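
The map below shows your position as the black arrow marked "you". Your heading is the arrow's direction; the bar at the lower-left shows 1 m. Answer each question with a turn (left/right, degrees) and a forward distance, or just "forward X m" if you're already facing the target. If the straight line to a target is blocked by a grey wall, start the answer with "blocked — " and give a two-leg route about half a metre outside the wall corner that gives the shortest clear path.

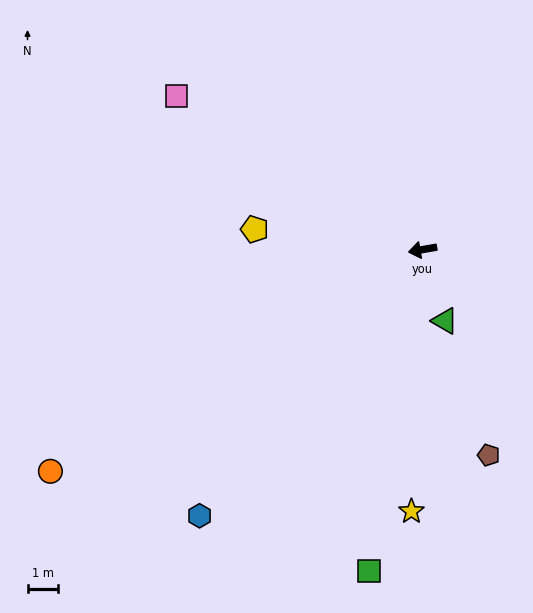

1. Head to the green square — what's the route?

turn left 71°, forward 10.7 m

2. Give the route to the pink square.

turn right 42°, forward 9.5 m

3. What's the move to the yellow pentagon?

turn right 17°, forward 5.6 m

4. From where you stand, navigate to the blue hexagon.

turn left 40°, forward 11.4 m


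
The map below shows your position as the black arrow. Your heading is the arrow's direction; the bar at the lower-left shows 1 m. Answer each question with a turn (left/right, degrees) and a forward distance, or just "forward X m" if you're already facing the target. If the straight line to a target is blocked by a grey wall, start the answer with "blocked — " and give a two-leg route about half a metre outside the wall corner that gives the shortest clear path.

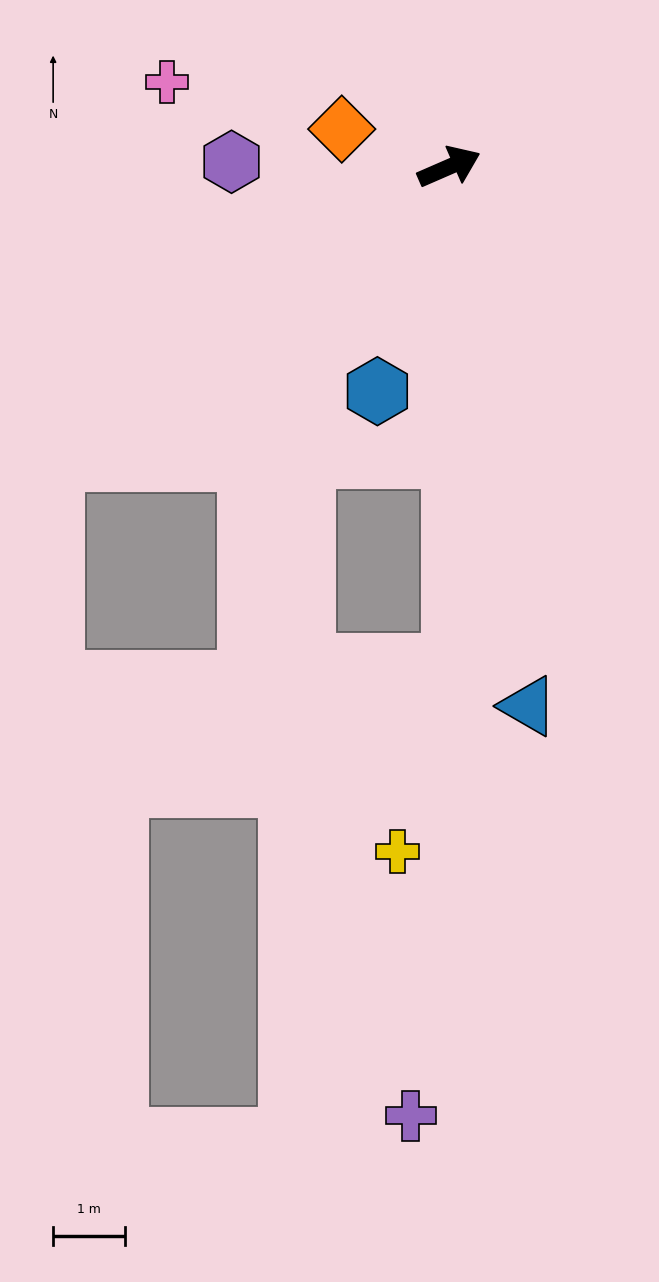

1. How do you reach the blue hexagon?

turn right 131°, forward 3.3 m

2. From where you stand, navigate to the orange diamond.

turn left 137°, forward 1.6 m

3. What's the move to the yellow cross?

blocked — turn right 113°, forward 6.9 m, then turn right 17°, forward 2.7 m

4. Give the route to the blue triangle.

turn right 105°, forward 7.6 m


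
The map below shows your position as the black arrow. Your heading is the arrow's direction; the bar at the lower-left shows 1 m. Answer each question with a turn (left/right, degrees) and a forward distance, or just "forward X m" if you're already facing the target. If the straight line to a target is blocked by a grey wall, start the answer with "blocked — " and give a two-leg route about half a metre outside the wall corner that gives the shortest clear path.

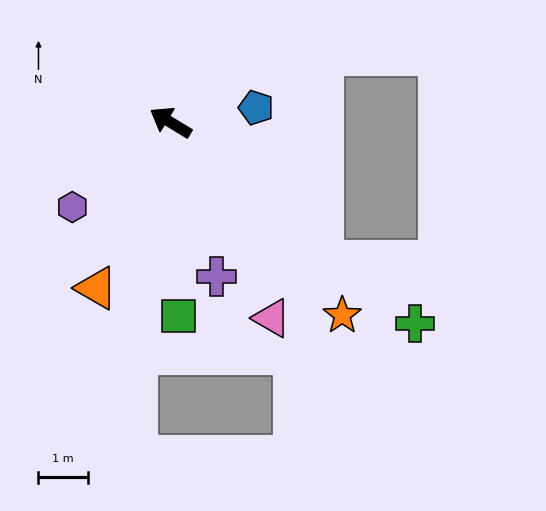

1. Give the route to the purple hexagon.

turn left 72°, forward 2.6 m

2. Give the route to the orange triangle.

turn left 97°, forward 3.7 m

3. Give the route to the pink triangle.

turn left 149°, forward 4.5 m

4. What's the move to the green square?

turn left 124°, forward 3.9 m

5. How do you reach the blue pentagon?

turn right 139°, forward 1.8 m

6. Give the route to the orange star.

turn left 163°, forward 5.3 m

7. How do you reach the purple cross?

turn left 138°, forward 3.3 m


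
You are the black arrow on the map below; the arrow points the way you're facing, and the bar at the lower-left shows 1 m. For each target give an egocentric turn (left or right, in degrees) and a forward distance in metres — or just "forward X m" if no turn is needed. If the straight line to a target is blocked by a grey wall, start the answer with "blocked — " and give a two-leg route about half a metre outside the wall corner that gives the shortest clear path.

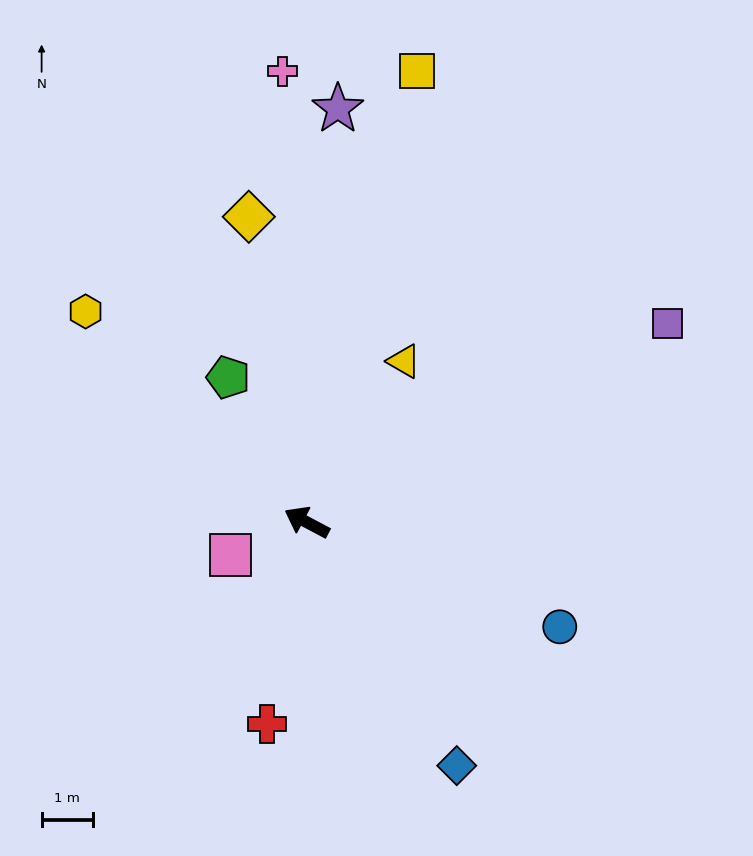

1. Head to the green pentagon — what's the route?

turn right 34°, forward 3.2 m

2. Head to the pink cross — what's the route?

turn right 59°, forward 8.8 m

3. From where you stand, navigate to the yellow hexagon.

turn right 16°, forward 5.9 m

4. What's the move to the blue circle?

turn right 175°, forward 5.3 m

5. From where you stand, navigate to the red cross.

turn left 107°, forward 4.0 m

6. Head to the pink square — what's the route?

turn left 51°, forward 1.6 m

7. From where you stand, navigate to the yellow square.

turn right 76°, forward 9.0 m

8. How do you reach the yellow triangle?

turn right 93°, forward 3.6 m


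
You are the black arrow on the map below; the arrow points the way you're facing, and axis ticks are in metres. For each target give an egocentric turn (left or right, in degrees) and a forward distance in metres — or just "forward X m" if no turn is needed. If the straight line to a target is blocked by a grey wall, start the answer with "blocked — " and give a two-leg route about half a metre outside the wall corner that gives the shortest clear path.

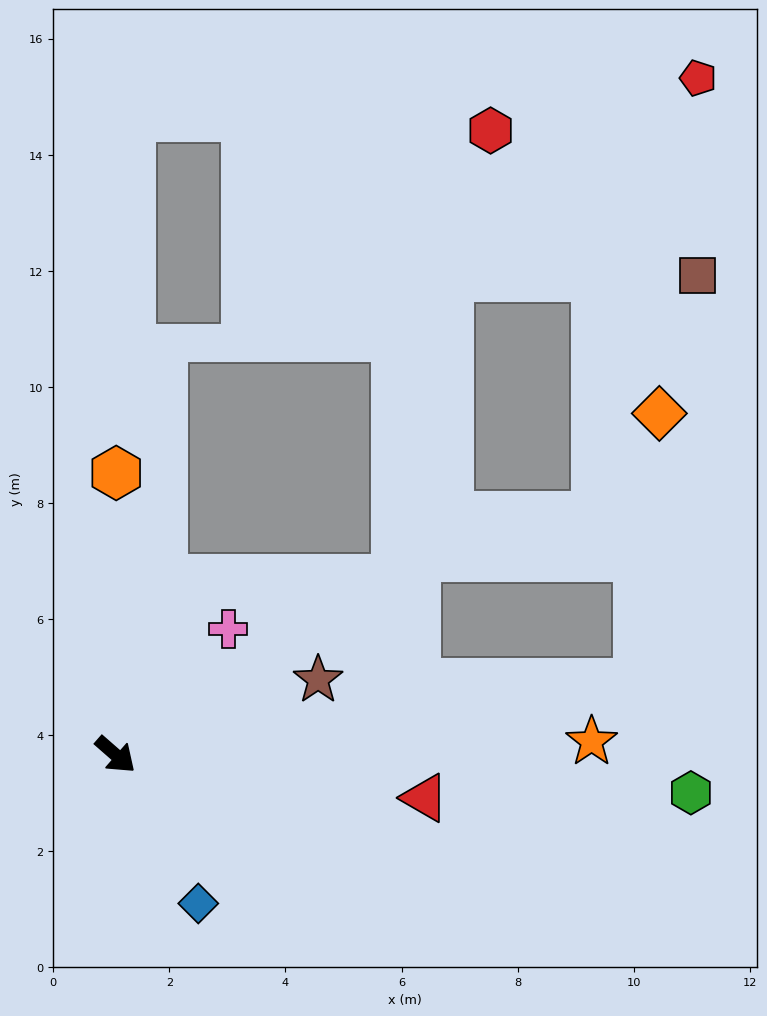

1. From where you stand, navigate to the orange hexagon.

turn left 131°, forward 4.9 m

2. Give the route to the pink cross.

turn left 89°, forward 2.9 m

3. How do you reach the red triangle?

turn left 33°, forward 5.4 m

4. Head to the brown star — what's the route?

turn left 62°, forward 3.7 m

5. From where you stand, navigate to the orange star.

turn left 43°, forward 8.2 m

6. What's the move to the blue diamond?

turn right 20°, forward 2.9 m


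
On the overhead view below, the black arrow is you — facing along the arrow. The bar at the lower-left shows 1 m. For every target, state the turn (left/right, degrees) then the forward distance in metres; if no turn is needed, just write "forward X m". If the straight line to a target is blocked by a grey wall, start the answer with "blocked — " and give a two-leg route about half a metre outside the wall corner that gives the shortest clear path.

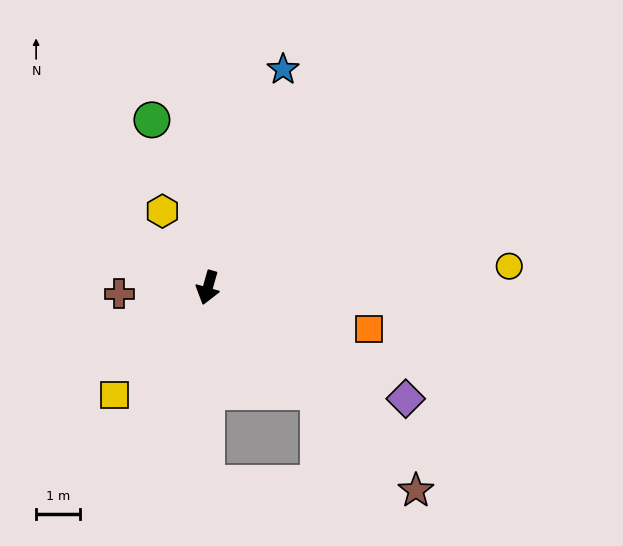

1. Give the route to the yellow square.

turn right 25°, forward 3.3 m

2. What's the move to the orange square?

turn left 92°, forward 3.8 m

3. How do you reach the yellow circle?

turn left 110°, forward 7.0 m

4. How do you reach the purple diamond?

turn left 77°, forward 5.2 m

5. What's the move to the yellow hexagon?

turn right 133°, forward 2.0 m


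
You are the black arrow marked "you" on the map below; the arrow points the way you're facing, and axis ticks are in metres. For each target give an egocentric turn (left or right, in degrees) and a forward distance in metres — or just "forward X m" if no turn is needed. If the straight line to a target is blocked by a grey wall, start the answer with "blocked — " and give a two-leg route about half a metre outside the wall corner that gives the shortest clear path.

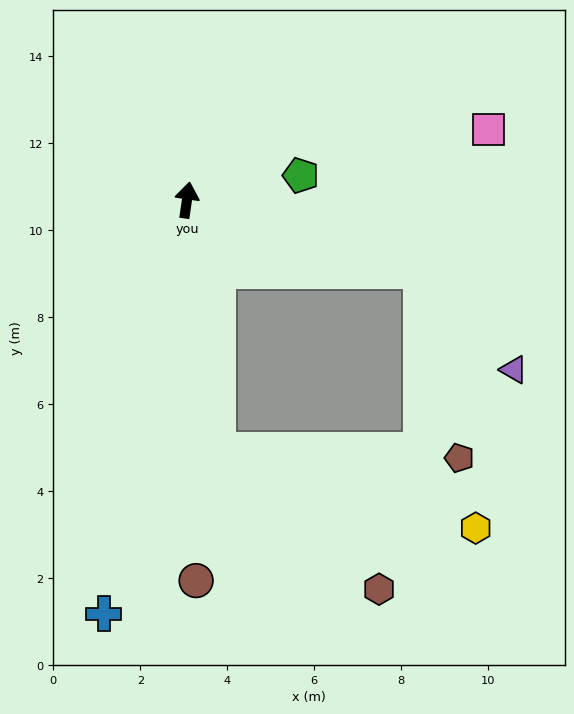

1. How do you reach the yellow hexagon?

blocked — turn right 165°, forward 5.8 m, then turn left 67°, forward 6.2 m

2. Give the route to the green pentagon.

turn right 70°, forward 2.7 m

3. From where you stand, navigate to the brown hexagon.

blocked — turn right 165°, forward 5.8 m, then turn left 43°, forward 4.9 m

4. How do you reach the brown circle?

turn right 170°, forward 8.8 m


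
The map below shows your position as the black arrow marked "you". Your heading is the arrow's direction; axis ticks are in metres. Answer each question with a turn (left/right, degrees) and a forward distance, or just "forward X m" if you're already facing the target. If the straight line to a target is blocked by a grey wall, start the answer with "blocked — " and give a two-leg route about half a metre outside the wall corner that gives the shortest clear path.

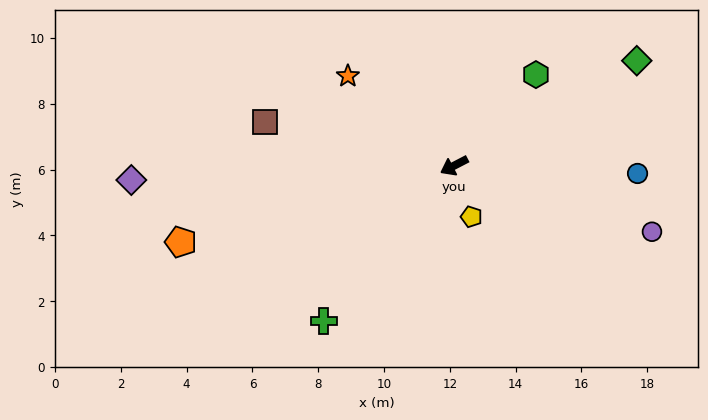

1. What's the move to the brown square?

turn right 40°, forward 5.9 m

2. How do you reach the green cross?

turn left 23°, forward 6.2 m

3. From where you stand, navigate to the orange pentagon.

turn right 12°, forward 8.6 m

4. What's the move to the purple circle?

turn left 134°, forward 6.3 m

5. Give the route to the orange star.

turn right 68°, forward 4.2 m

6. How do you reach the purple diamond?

turn right 25°, forward 9.8 m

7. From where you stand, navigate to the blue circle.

turn left 150°, forward 5.6 m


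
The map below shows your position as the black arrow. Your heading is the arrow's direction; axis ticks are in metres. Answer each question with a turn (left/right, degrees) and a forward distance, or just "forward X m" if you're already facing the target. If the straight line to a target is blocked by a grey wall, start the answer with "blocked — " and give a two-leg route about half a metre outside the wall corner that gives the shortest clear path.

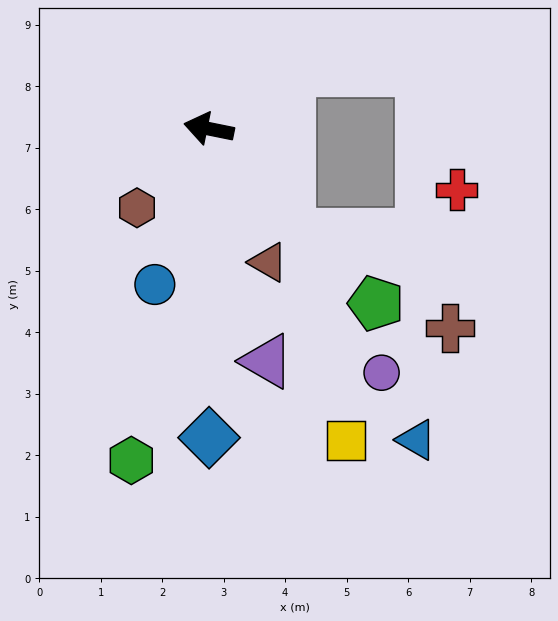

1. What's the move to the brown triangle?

turn left 125°, forward 2.4 m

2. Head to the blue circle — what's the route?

turn left 82°, forward 2.7 m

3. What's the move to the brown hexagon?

turn left 59°, forward 1.7 m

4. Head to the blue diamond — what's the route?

turn left 102°, forward 5.0 m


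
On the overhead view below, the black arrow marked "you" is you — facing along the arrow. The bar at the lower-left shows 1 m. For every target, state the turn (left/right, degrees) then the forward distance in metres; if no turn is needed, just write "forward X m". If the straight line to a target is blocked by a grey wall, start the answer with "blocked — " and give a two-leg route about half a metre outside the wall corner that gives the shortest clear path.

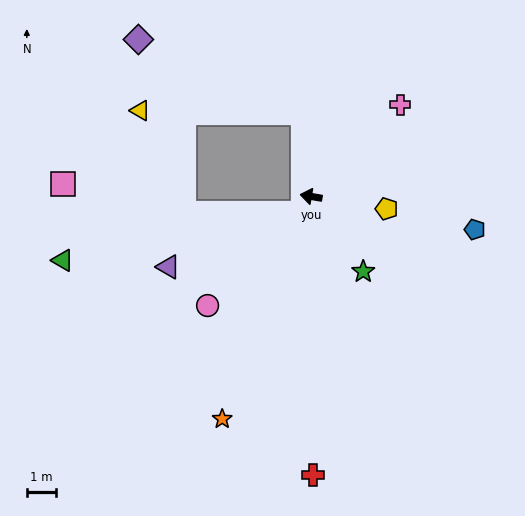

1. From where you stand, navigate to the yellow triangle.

blocked — turn right 75°, forward 2.9 m, then turn left 84°, forward 5.6 m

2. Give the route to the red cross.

turn left 100°, forward 9.5 m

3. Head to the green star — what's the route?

turn left 134°, forward 3.1 m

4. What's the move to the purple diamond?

blocked — turn right 75°, forward 2.9 m, then turn left 61°, forward 6.2 m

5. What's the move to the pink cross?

turn right 125°, forward 4.4 m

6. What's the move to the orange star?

turn left 78°, forward 8.2 m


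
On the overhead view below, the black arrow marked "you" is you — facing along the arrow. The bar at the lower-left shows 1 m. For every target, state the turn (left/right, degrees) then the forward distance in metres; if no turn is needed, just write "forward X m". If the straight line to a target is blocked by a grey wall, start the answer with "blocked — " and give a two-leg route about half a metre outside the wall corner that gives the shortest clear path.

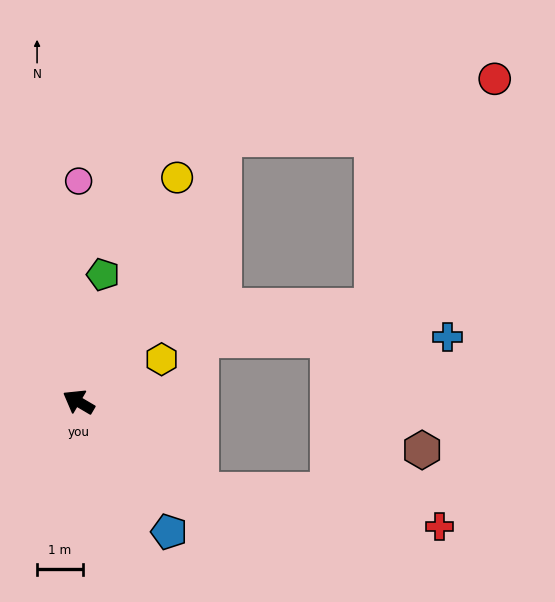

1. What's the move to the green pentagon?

turn right 70°, forward 2.8 m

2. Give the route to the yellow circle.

turn right 83°, forward 5.4 m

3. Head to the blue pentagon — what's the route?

turn left 155°, forward 3.5 m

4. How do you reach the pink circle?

turn right 60°, forward 4.8 m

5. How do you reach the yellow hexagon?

turn right 122°, forward 2.0 m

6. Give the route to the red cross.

blocked — turn left 174°, forward 3.3 m, then turn left 28°, forward 5.3 m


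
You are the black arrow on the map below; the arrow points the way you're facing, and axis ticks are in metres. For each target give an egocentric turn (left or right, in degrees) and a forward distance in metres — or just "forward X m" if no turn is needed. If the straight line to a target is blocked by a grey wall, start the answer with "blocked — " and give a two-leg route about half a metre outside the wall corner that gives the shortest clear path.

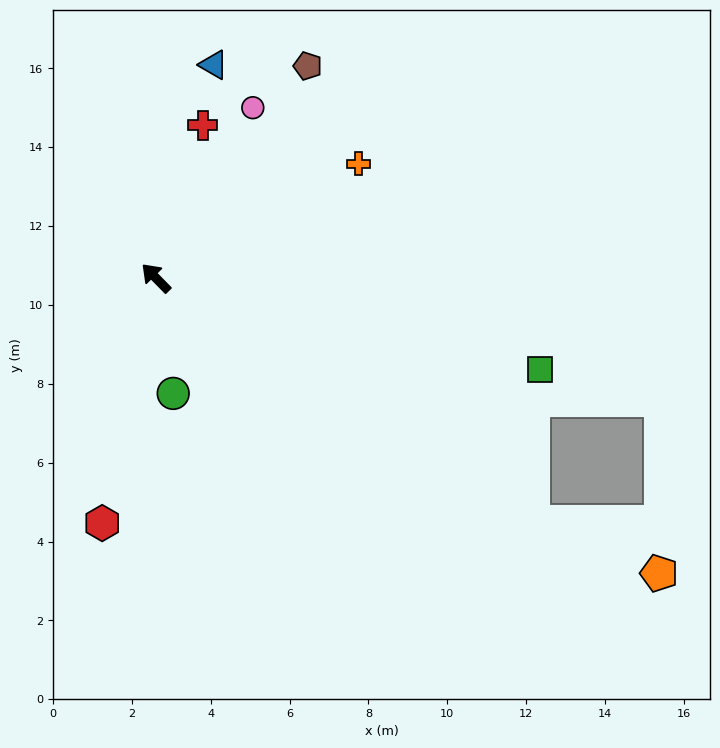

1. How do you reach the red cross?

turn right 61°, forward 4.1 m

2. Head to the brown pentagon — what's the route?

turn right 80°, forward 6.6 m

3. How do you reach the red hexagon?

turn left 123°, forward 6.4 m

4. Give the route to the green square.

turn right 148°, forward 10.0 m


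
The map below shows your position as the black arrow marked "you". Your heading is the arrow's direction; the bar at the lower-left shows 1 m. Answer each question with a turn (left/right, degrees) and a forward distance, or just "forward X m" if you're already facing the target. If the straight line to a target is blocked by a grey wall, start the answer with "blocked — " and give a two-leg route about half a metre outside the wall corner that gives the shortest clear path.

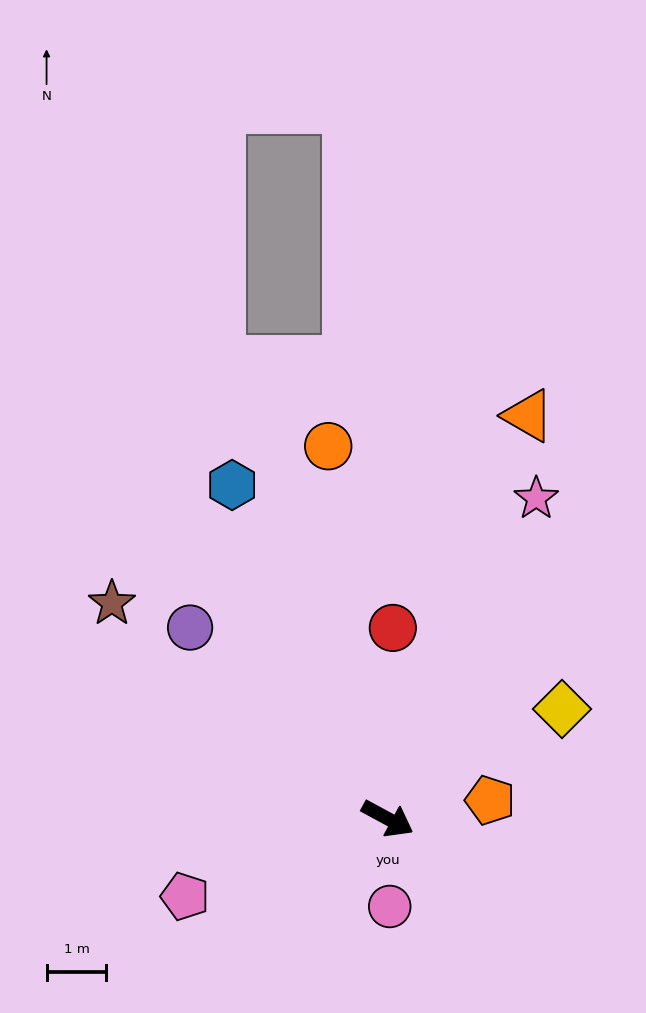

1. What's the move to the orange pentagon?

turn left 39°, forward 1.7 m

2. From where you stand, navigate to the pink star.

turn left 94°, forward 5.9 m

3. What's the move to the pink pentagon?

turn right 131°, forward 3.6 m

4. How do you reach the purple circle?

turn left 164°, forward 4.6 m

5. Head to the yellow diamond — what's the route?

turn left 61°, forward 3.4 m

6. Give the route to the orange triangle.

turn left 99°, forward 7.1 m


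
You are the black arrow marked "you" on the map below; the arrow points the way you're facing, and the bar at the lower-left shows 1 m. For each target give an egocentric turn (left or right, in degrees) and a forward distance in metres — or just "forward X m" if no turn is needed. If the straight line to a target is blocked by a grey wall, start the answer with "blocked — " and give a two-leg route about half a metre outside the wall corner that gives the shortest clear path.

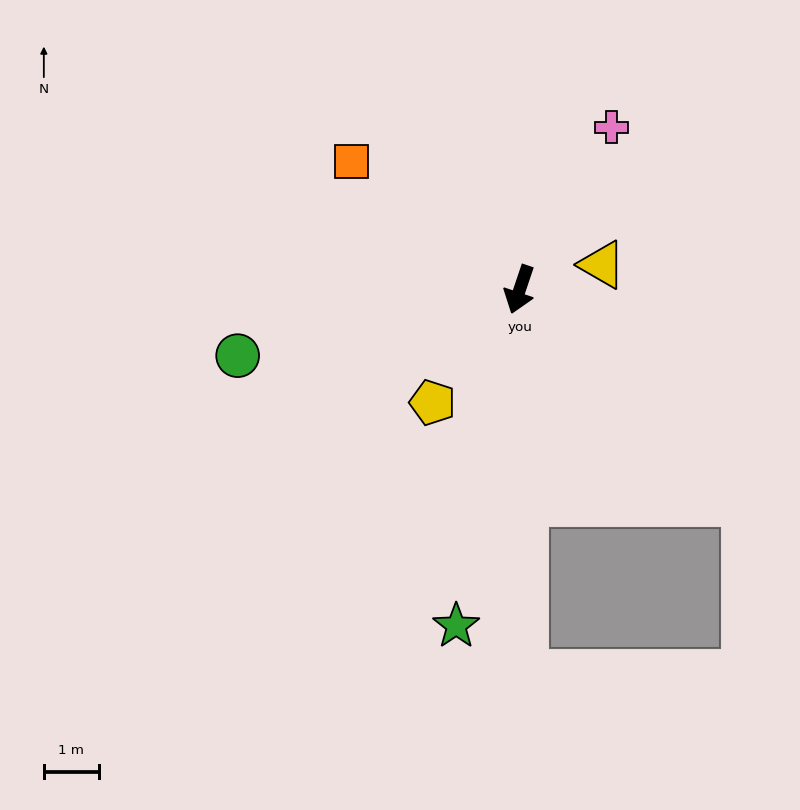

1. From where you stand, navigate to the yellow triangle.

turn left 125°, forward 1.6 m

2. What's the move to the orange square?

turn right 109°, forward 3.8 m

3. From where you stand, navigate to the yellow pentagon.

turn right 19°, forward 2.6 m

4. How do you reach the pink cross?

turn left 169°, forward 3.4 m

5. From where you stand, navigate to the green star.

turn left 8°, forward 6.2 m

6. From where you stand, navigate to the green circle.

turn right 58°, forward 5.3 m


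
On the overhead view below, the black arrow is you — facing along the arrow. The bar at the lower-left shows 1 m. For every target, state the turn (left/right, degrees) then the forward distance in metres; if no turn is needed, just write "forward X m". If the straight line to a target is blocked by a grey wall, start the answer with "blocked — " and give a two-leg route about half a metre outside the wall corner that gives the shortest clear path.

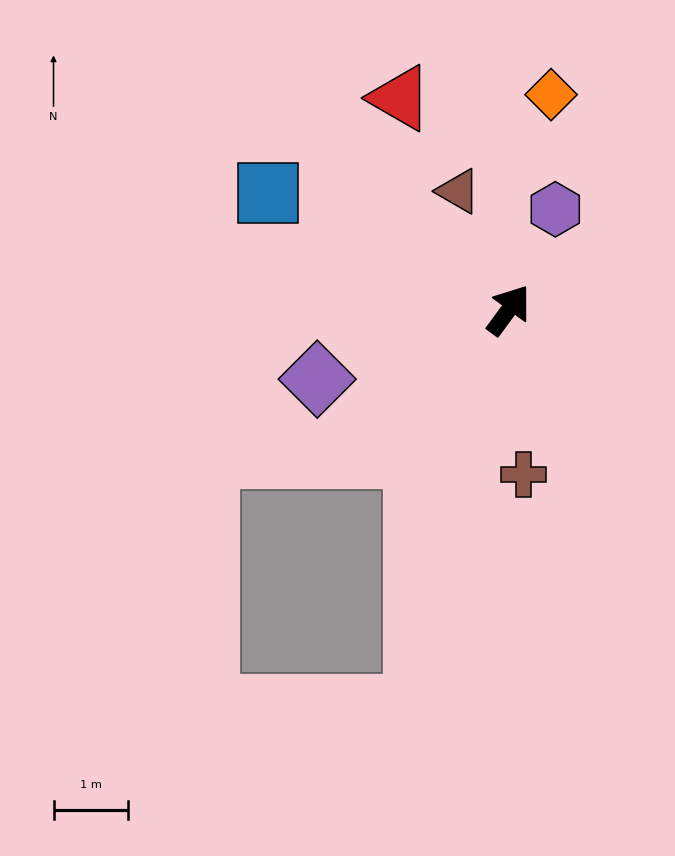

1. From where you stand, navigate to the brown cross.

turn right 139°, forward 2.2 m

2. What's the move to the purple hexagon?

turn left 11°, forward 1.5 m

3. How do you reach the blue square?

turn left 100°, forward 3.6 m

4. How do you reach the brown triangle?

turn left 59°, forward 1.7 m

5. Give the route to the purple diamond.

turn left 146°, forward 2.8 m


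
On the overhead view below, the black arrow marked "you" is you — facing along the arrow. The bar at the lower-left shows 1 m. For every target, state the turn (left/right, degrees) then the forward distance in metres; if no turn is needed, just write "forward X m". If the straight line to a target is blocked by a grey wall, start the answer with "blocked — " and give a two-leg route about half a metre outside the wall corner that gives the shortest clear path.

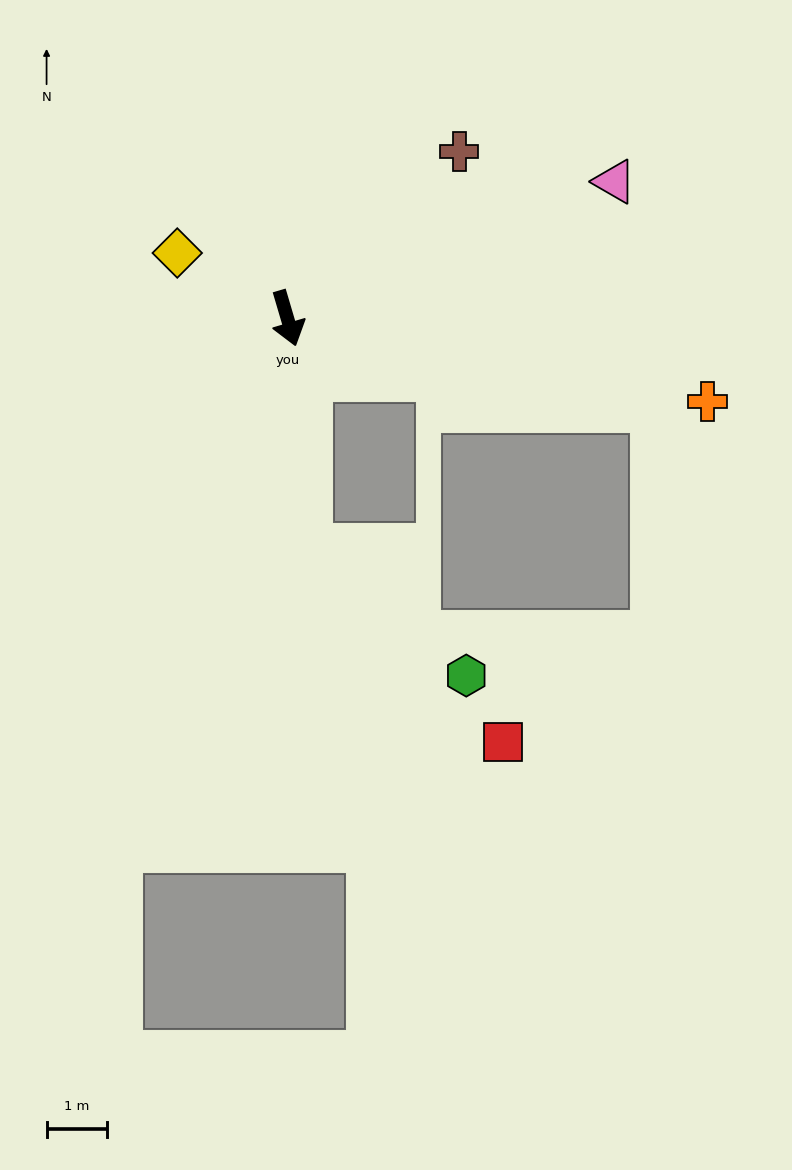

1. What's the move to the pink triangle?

turn left 96°, forward 5.9 m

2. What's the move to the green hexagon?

blocked — turn right 12°, forward 3.9 m, then turn left 47°, forward 3.4 m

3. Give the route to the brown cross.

turn left 118°, forward 4.0 m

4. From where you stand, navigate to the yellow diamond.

turn right 137°, forward 2.1 m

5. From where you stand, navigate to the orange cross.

turn left 62°, forward 7.1 m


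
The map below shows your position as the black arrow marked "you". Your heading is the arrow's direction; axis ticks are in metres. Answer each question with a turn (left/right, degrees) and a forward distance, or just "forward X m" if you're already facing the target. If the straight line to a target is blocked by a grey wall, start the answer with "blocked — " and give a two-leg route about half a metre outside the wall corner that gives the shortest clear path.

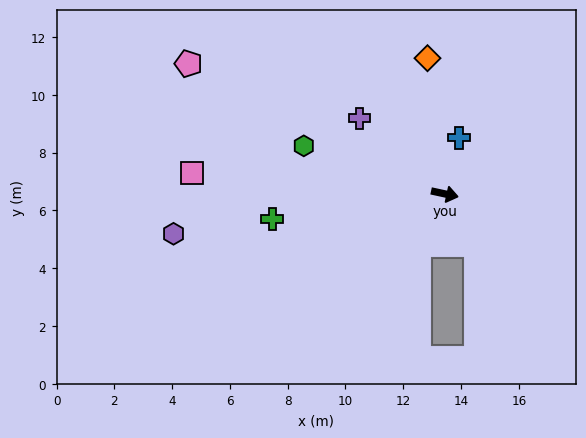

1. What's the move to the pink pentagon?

turn left 165°, forward 10.0 m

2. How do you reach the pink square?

turn right 172°, forward 8.8 m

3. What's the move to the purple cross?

turn left 151°, forward 3.9 m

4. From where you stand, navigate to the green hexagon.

turn left 173°, forward 5.2 m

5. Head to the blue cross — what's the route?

turn left 88°, forward 2.0 m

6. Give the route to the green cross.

turn right 159°, forward 6.0 m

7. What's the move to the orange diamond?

turn left 110°, forward 4.7 m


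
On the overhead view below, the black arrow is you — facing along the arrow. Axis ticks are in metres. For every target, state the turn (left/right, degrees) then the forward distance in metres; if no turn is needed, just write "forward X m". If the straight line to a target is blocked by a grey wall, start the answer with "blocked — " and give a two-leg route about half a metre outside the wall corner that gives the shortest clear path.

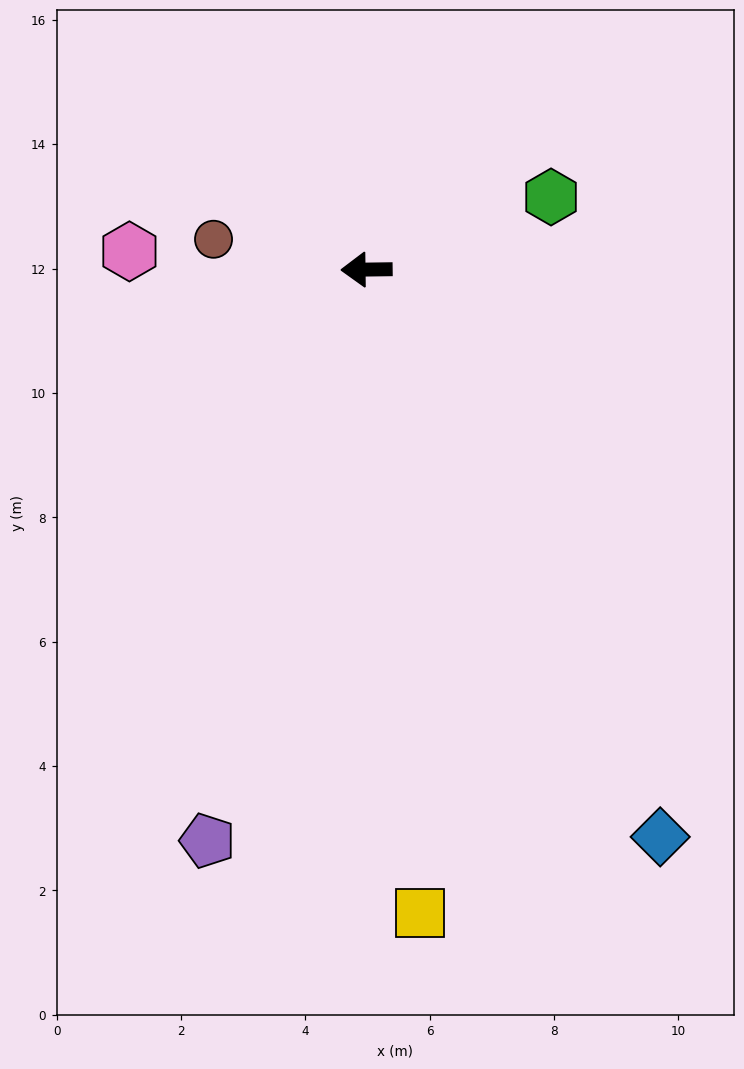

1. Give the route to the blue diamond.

turn left 117°, forward 10.3 m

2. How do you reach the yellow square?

turn left 94°, forward 10.4 m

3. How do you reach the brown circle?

turn right 12°, forward 2.5 m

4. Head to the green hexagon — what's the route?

turn right 159°, forward 3.2 m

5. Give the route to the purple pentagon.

turn left 74°, forward 9.5 m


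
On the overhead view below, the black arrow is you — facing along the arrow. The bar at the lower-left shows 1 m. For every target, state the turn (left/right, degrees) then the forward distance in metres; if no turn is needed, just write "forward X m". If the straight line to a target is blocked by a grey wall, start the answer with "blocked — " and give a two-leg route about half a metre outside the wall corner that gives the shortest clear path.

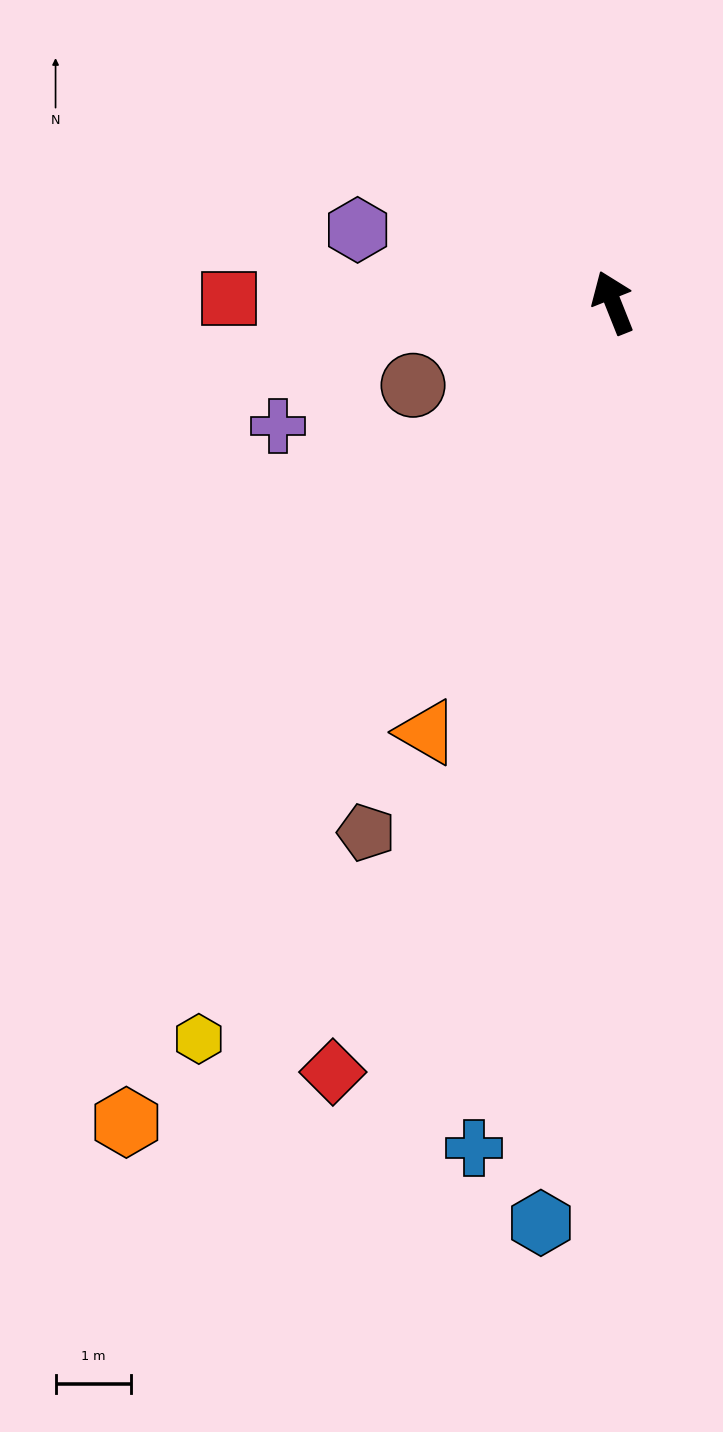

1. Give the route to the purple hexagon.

turn left 52°, forward 3.5 m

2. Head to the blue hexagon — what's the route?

turn left 154°, forward 12.2 m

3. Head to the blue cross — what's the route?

turn left 149°, forward 11.3 m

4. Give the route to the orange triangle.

turn left 135°, forward 6.2 m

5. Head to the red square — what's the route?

turn left 68°, forward 5.1 m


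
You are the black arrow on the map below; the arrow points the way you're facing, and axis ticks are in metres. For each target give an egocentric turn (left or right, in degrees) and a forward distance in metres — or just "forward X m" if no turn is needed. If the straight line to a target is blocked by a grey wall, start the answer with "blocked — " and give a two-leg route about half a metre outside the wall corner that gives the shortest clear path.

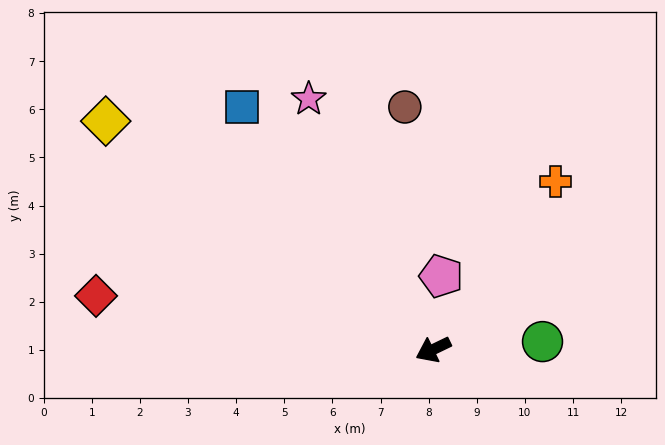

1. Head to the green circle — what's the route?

turn left 158°, forward 2.3 m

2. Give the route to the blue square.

turn right 78°, forward 6.4 m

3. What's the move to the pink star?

turn right 89°, forward 5.8 m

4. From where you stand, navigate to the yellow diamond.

turn right 61°, forward 8.3 m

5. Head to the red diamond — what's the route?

turn right 35°, forward 7.1 m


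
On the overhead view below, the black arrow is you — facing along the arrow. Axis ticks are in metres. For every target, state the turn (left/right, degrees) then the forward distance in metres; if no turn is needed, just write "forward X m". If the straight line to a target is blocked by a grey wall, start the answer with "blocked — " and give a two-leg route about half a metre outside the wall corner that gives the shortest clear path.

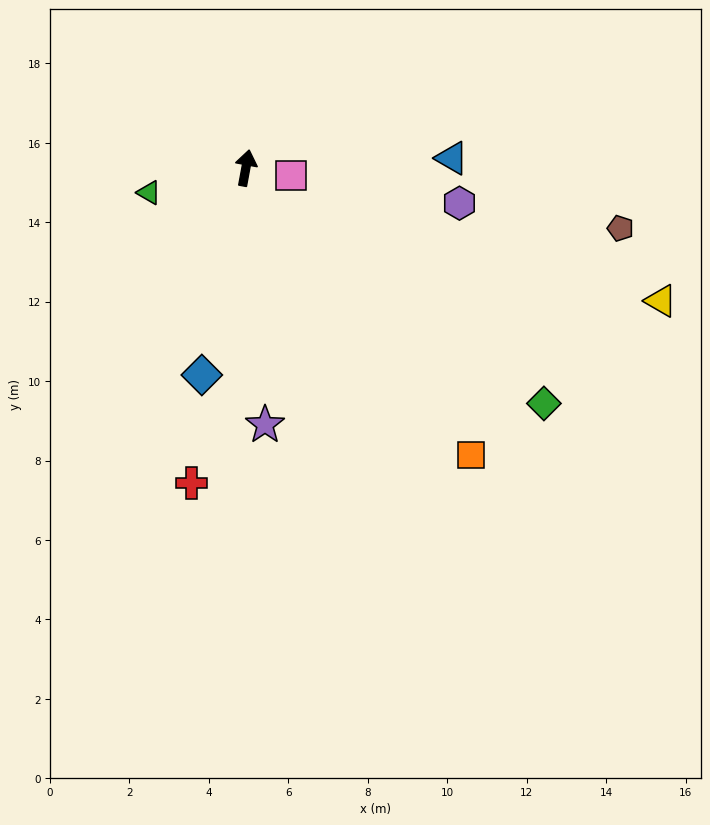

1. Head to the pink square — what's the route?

turn right 89°, forward 1.1 m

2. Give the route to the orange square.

turn right 131°, forward 9.2 m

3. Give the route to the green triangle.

turn left 115°, forward 2.5 m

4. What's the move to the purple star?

turn right 165°, forward 6.5 m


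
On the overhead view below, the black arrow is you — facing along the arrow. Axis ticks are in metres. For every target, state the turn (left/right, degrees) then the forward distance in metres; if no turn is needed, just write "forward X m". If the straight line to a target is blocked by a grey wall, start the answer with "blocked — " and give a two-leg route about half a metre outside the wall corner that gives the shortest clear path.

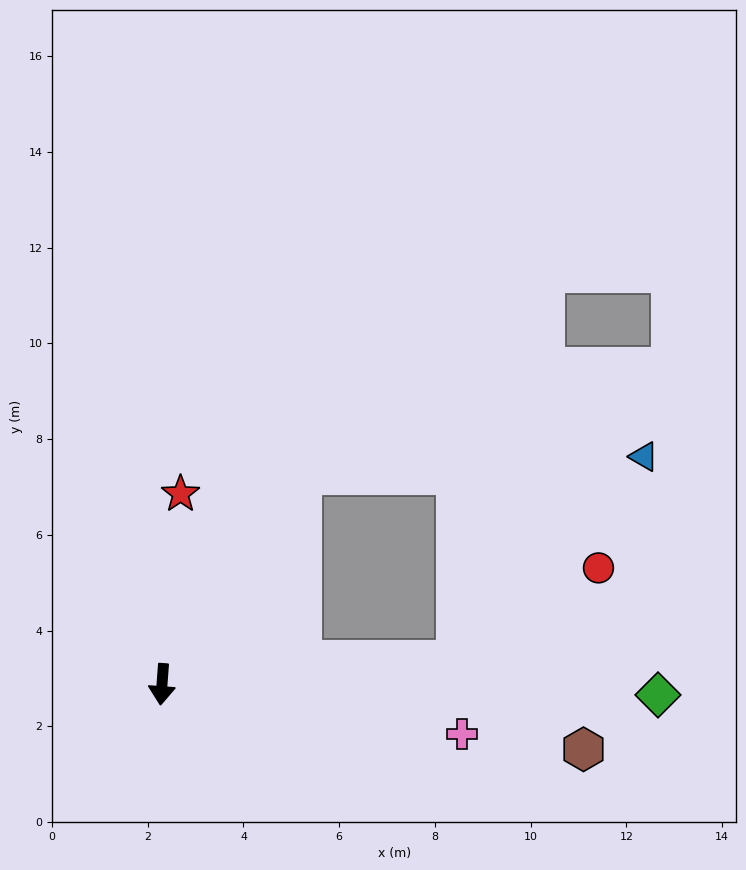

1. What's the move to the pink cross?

turn left 85°, forward 6.4 m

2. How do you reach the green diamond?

turn left 93°, forward 10.4 m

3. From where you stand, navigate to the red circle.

blocked — turn left 99°, forward 6.2 m, then turn left 28°, forward 3.5 m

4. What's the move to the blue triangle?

blocked — turn left 99°, forward 6.2 m, then turn left 43°, forward 5.8 m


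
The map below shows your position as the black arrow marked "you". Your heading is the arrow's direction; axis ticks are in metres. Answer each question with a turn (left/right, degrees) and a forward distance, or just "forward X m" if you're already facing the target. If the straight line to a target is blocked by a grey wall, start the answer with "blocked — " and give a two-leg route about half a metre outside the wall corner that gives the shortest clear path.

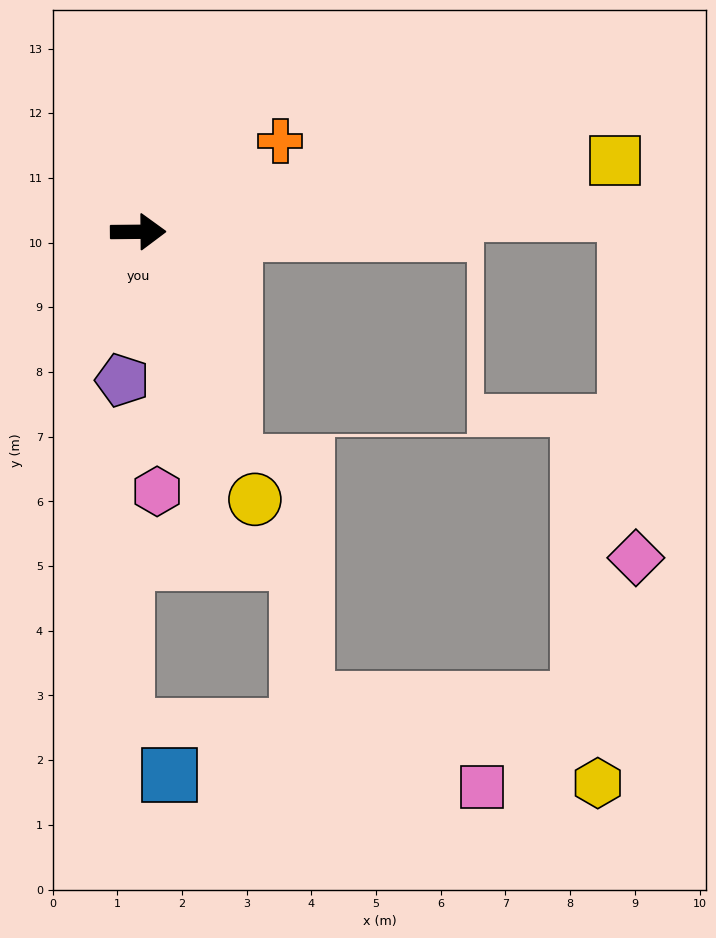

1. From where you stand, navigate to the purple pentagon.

turn right 97°, forward 2.3 m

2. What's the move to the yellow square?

turn left 8°, forward 7.4 m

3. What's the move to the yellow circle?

turn right 67°, forward 4.5 m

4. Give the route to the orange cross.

turn left 32°, forward 2.6 m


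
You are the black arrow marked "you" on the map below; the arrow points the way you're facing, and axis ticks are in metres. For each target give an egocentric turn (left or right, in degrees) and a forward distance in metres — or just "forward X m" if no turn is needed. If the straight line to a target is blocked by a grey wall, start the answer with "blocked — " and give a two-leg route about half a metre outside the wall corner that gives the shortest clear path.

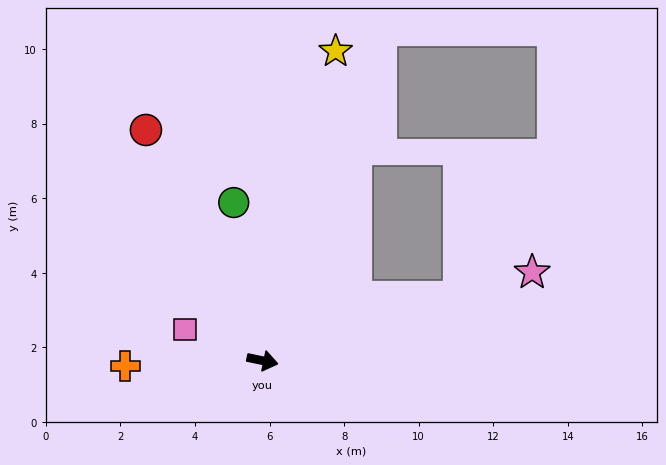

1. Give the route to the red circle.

turn left 129°, forward 6.9 m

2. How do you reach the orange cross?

turn right 166°, forward 3.7 m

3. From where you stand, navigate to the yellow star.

turn left 88°, forward 8.5 m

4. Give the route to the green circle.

turn left 112°, forward 4.3 m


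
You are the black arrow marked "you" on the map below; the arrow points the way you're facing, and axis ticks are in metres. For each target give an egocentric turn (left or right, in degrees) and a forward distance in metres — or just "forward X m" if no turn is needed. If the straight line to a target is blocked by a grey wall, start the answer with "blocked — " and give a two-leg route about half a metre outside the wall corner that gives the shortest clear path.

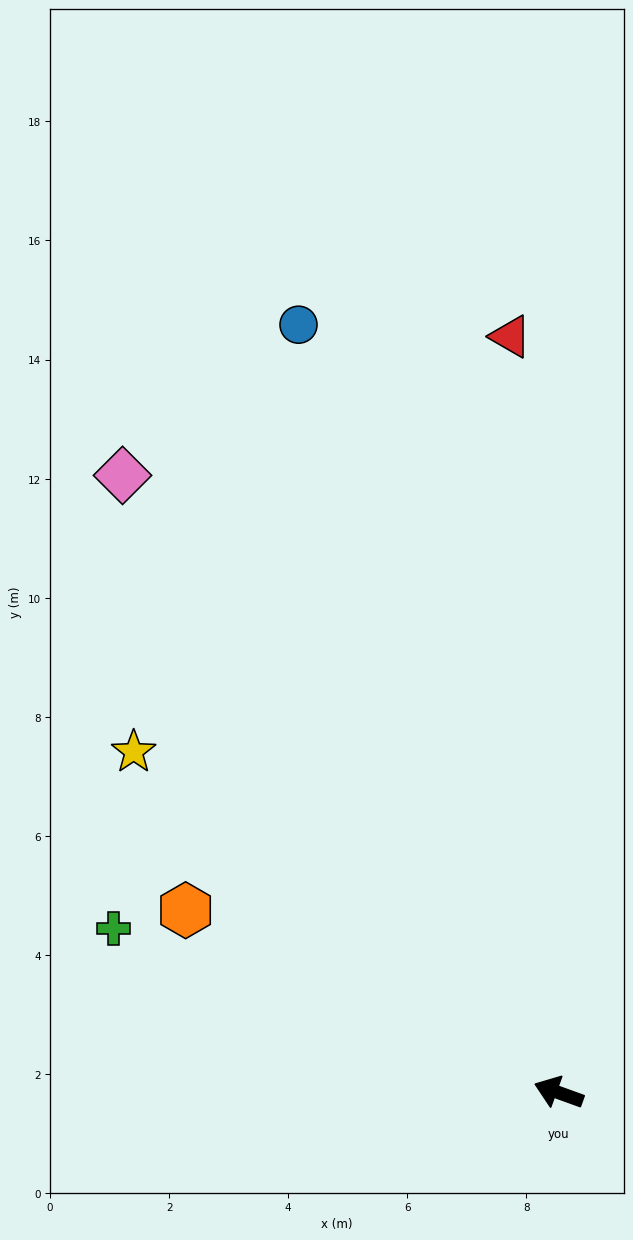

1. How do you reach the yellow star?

turn right 19°, forward 9.1 m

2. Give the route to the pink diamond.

turn right 35°, forward 12.7 m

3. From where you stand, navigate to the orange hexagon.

turn right 6°, forward 7.0 m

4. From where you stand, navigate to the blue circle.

turn right 51°, forward 13.6 m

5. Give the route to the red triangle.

turn right 66°, forward 12.7 m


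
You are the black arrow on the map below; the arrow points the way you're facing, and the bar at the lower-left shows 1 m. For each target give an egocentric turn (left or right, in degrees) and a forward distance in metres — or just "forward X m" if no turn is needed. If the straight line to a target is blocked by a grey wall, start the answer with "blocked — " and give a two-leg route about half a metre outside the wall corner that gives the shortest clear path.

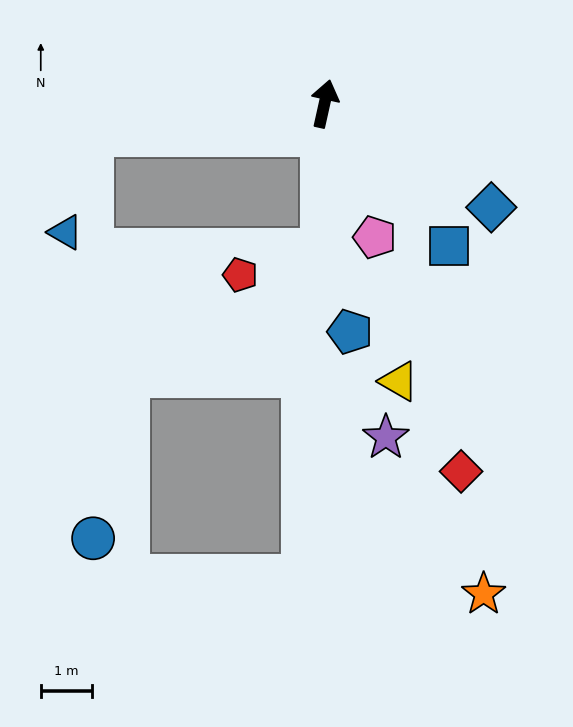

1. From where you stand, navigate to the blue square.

turn right 126°, forward 3.7 m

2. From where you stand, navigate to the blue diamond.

turn right 109°, forward 3.9 m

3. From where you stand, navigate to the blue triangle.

blocked — turn left 110°, forward 4.6 m, then turn left 67°, forward 2.0 m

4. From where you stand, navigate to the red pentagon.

blocked — turn right 169°, forward 2.9 m, then turn right 72°, forward 1.7 m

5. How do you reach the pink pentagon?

turn right 147°, forward 2.8 m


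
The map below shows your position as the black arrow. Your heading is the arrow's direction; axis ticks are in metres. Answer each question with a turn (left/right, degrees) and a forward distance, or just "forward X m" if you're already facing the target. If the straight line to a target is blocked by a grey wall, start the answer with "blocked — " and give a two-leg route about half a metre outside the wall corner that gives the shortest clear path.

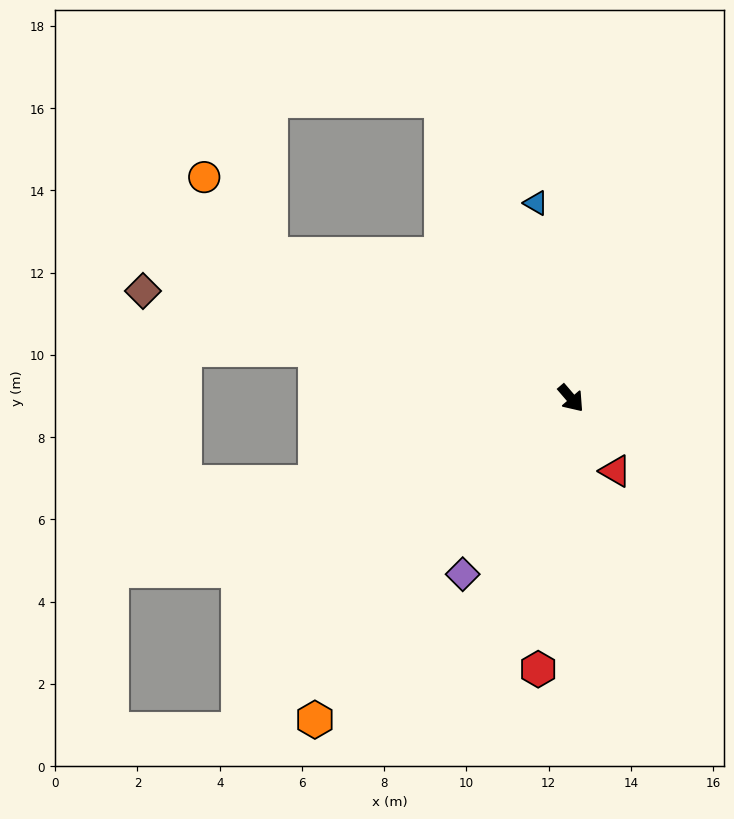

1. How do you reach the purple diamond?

turn right 72°, forward 5.0 m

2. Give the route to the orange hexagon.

turn right 79°, forward 10.0 m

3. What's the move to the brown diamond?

turn right 145°, forward 10.7 m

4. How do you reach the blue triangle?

turn left 150°, forward 4.8 m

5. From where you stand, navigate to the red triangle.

turn right 9°, forward 2.1 m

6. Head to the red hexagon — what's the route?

turn right 48°, forward 6.6 m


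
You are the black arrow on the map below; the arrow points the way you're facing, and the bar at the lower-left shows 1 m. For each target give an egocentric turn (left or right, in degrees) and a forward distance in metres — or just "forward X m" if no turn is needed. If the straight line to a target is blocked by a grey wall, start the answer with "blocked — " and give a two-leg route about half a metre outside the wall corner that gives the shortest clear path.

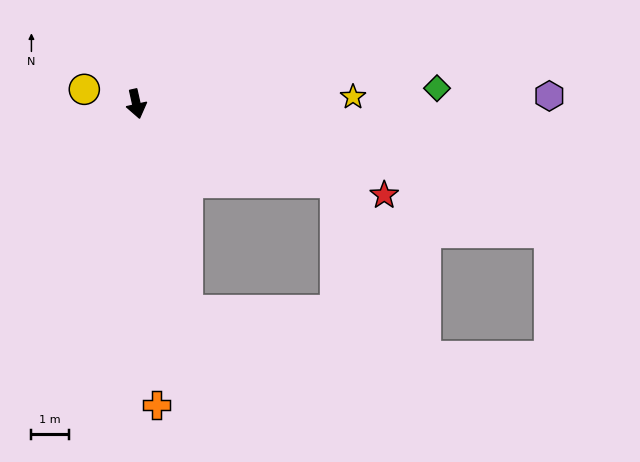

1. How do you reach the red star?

turn left 57°, forward 7.1 m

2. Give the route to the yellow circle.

turn right 118°, forward 1.4 m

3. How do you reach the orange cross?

turn right 9°, forward 8.1 m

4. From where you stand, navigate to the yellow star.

turn left 79°, forward 5.8 m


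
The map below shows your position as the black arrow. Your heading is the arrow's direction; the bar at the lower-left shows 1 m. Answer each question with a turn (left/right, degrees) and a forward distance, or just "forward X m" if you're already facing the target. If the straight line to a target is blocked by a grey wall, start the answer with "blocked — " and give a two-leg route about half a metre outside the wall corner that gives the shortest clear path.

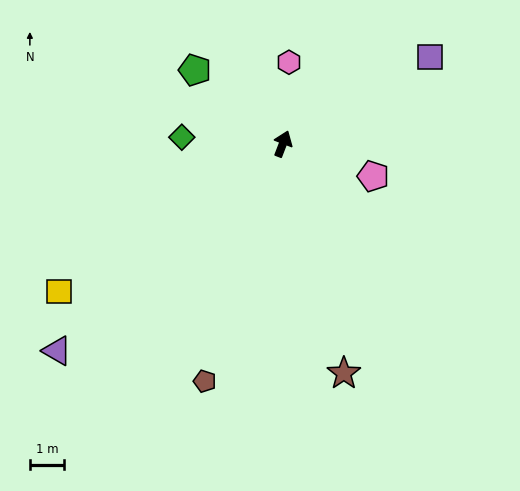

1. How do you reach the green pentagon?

turn left 71°, forward 3.3 m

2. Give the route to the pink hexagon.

turn left 17°, forward 2.4 m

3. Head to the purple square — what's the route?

turn right 38°, forward 5.0 m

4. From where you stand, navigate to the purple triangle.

turn left 154°, forward 8.9 m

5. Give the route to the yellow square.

turn left 144°, forward 7.8 m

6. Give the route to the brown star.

turn right 144°, forward 6.9 m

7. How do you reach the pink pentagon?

turn right 89°, forward 2.8 m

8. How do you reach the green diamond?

turn left 107°, forward 2.9 m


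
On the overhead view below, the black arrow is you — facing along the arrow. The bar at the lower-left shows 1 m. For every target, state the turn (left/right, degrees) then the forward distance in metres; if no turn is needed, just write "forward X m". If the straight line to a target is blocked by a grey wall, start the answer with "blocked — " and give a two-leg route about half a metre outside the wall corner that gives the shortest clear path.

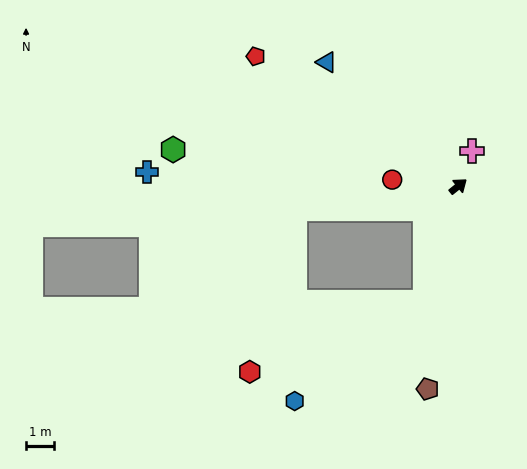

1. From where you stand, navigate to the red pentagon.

turn left 108°, forward 8.6 m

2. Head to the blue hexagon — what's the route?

blocked — turn right 145°, forward 4.3 m, then turn right 36°, forward 5.8 m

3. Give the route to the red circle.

turn left 135°, forward 2.4 m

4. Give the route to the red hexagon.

blocked — turn right 145°, forward 4.3 m, then turn right 52°, forward 6.7 m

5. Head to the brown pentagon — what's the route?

turn right 137°, forward 7.3 m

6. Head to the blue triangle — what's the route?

turn left 98°, forward 6.5 m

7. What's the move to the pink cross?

turn left 29°, forward 1.4 m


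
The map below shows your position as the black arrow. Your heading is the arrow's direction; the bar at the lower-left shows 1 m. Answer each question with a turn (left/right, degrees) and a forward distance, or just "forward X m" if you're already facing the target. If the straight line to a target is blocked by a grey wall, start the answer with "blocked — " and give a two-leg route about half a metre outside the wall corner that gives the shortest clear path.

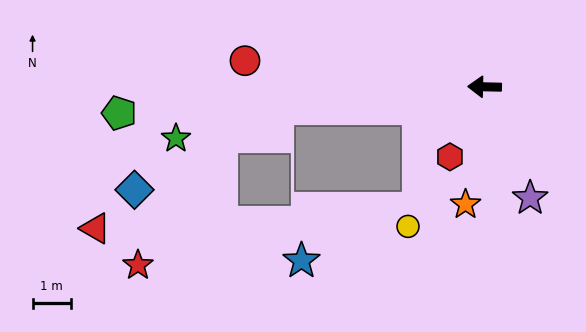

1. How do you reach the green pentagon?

turn left 5°, forward 9.5 m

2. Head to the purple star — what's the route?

turn left 114°, forward 3.1 m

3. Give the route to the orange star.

turn left 82°, forward 3.1 m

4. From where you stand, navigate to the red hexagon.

turn left 65°, forward 2.0 m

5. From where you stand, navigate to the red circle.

turn right 5°, forward 6.2 m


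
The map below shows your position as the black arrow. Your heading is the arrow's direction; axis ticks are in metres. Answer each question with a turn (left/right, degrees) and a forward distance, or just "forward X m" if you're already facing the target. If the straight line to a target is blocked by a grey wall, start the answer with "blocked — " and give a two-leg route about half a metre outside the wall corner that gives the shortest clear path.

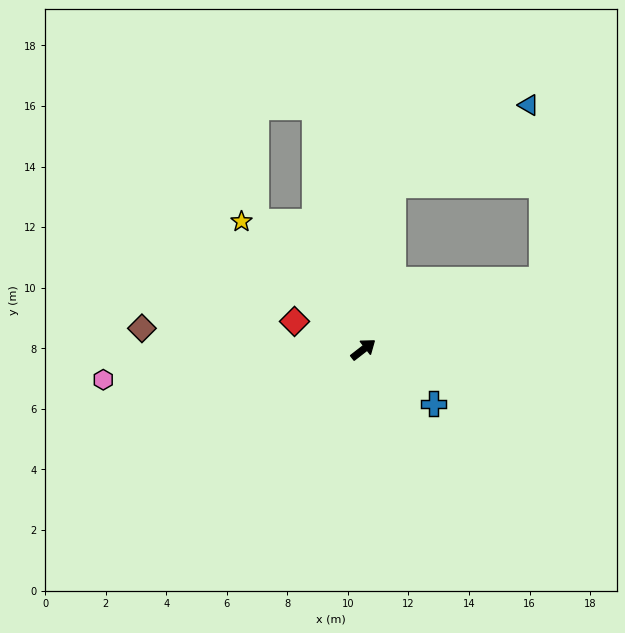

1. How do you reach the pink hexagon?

turn left 149°, forward 8.6 m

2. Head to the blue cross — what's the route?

turn right 76°, forward 2.9 m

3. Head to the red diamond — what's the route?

turn left 120°, forward 2.5 m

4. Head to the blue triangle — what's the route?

blocked — turn left 42°, forward 5.5 m, then turn right 49°, forward 5.2 m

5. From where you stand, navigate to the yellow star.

turn left 96°, forward 5.8 m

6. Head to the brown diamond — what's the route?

turn left 137°, forward 7.3 m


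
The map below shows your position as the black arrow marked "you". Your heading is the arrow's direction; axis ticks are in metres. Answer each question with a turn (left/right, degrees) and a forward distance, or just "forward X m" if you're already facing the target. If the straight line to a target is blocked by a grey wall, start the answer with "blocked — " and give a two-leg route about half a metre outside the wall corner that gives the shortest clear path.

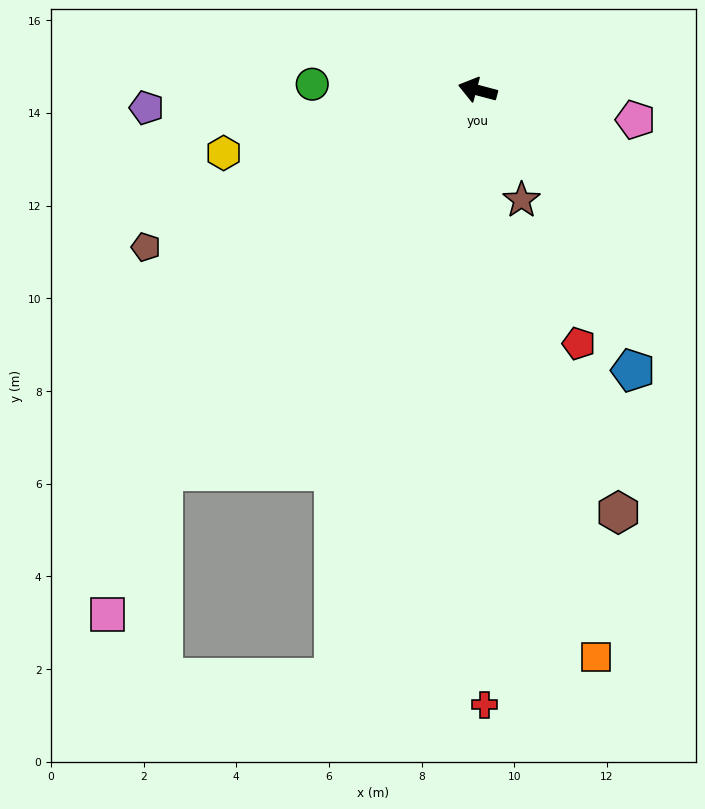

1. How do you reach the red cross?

turn left 105°, forward 13.3 m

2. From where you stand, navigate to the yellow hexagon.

turn left 29°, forward 5.6 m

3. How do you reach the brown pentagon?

turn left 40°, forward 7.9 m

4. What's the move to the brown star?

turn left 127°, forward 2.6 m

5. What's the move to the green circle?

turn left 13°, forward 3.6 m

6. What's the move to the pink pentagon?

turn right 176°, forward 3.5 m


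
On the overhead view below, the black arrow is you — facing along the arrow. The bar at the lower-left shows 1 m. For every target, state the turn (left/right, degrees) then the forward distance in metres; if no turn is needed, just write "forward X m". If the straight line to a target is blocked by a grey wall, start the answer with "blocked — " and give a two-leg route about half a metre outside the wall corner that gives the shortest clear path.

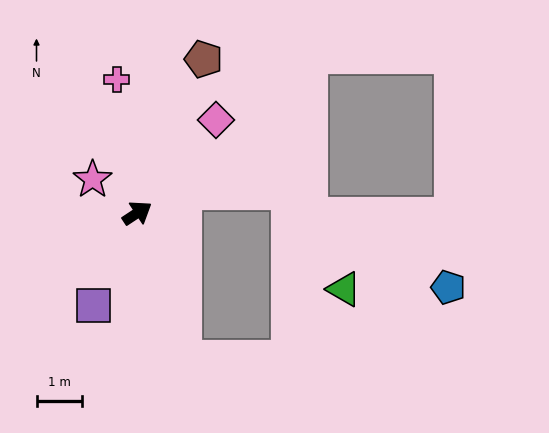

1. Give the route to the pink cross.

turn left 65°, forward 3.0 m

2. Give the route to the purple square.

turn right 149°, forward 2.3 m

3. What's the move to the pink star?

turn left 110°, forward 1.2 m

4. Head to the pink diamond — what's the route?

turn left 16°, forward 2.7 m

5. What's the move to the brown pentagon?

turn left 33°, forward 3.7 m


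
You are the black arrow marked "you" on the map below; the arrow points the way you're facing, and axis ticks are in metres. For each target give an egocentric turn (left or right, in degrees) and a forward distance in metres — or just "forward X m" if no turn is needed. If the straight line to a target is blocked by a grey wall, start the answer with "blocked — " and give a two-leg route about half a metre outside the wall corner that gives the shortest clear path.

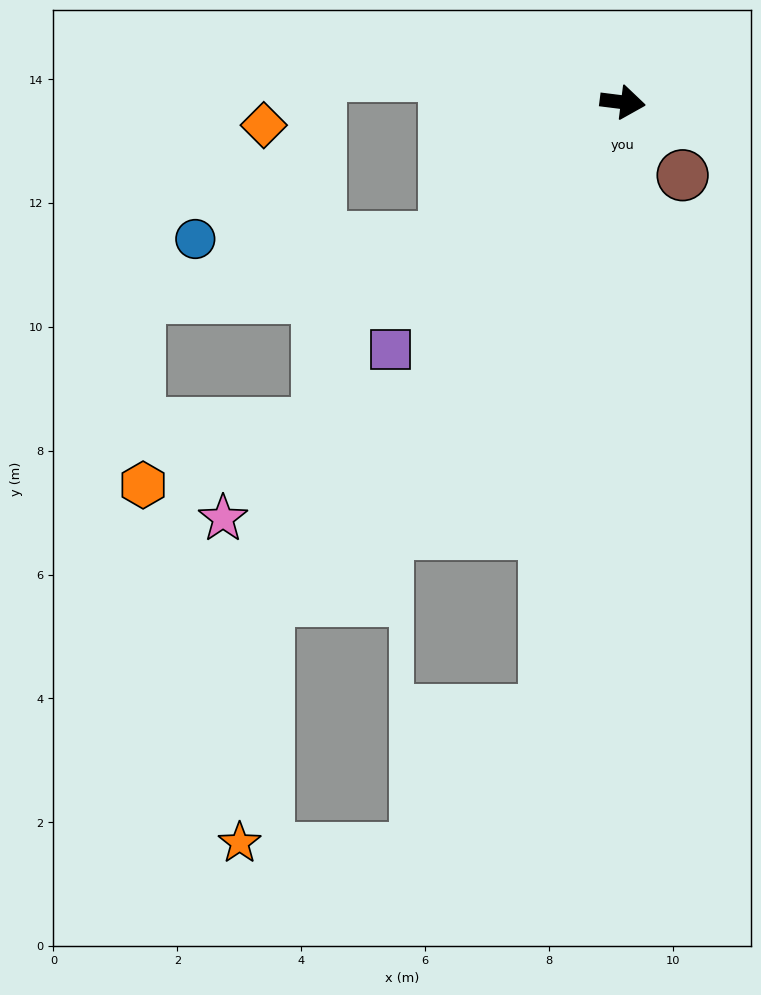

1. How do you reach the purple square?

turn right 126°, forward 5.5 m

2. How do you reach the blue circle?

blocked — turn right 135°, forward 3.6 m, then turn right 38°, forward 4.0 m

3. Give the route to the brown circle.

turn right 43°, forward 1.5 m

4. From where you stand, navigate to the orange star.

blocked — turn right 118°, forward 9.9 m, then turn left 29°, forward 3.9 m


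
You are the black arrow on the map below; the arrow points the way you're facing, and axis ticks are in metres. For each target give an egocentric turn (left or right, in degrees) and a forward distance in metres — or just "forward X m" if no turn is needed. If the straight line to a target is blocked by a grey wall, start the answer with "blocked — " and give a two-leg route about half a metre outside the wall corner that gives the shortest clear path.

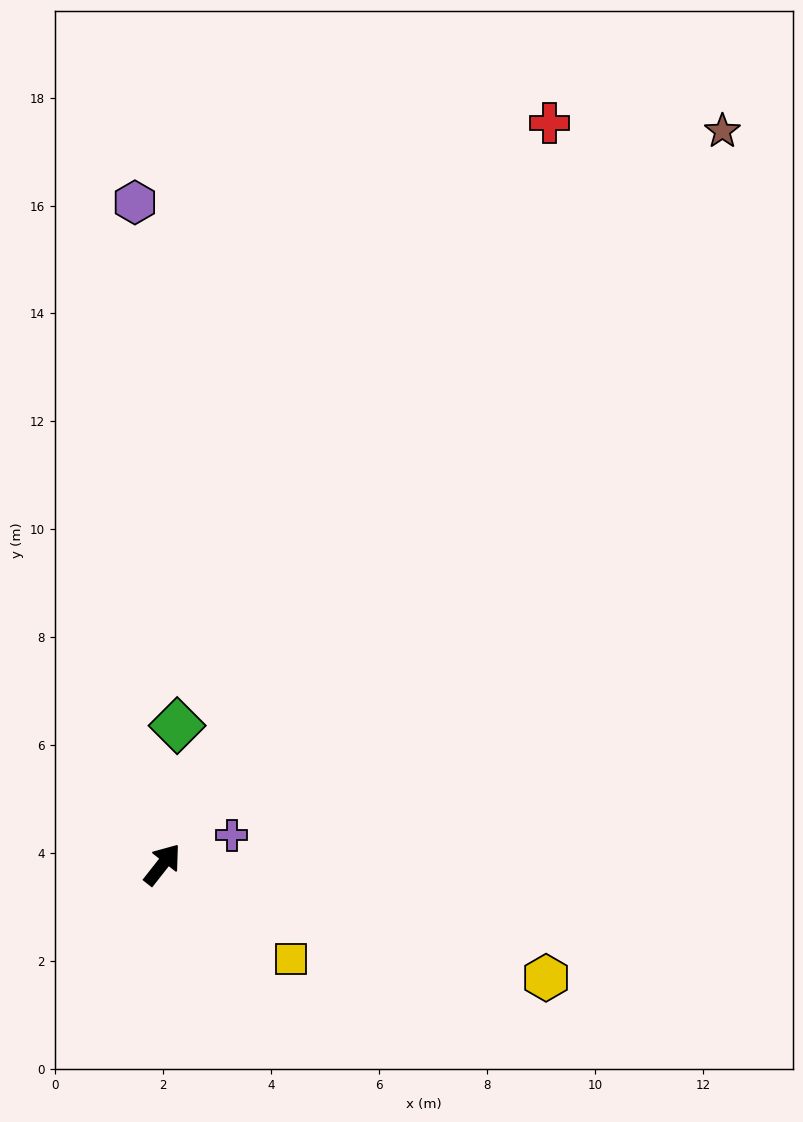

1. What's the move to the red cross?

turn left 11°, forward 15.5 m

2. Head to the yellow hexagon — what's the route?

turn right 68°, forward 7.4 m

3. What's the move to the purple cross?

turn right 29°, forward 1.4 m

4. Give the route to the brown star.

forward 17.1 m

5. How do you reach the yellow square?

turn right 88°, forward 3.0 m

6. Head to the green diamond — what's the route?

turn left 32°, forward 2.6 m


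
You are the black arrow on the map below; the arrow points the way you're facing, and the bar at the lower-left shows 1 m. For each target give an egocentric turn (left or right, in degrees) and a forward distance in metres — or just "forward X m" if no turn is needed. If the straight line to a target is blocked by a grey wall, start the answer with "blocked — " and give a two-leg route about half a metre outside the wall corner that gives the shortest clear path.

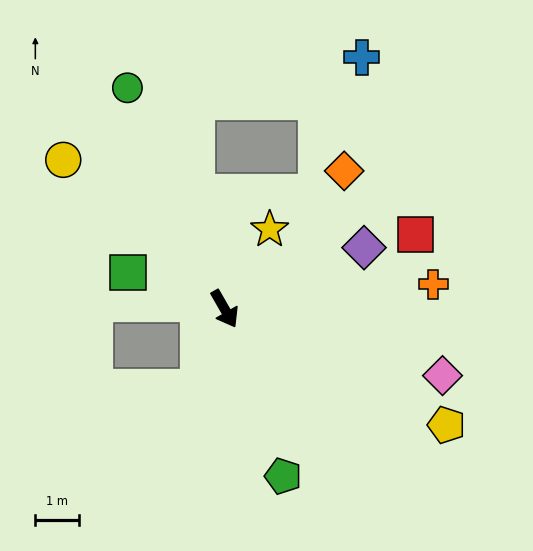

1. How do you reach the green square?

turn right 140°, forward 2.4 m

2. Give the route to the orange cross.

turn left 67°, forward 4.8 m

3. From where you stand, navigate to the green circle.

turn left 174°, forward 5.5 m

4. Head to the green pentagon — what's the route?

turn right 11°, forward 4.1 m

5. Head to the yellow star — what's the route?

turn left 121°, forward 2.1 m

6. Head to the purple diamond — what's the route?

turn left 84°, forward 3.5 m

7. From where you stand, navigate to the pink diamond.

turn left 43°, forward 5.2 m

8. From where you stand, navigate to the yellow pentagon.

turn left 33°, forward 5.7 m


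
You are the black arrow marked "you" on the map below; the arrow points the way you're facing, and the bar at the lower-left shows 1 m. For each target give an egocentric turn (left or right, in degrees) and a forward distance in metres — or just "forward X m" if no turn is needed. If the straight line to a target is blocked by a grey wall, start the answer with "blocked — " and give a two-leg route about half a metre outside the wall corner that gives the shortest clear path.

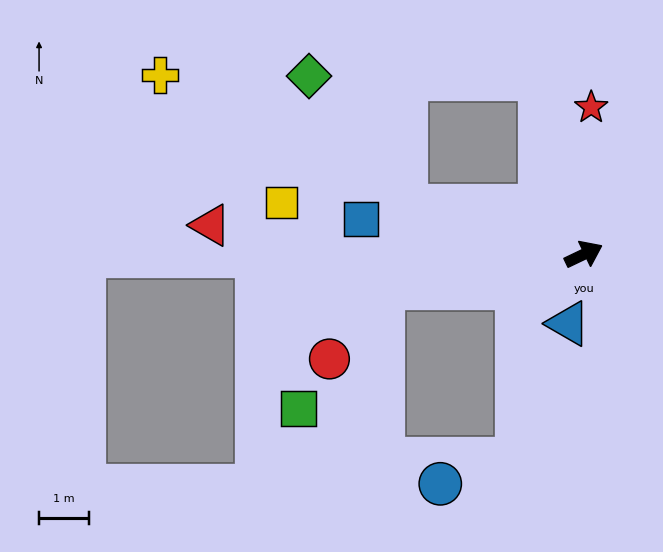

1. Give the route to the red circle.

blocked — turn left 164°, forward 4.0 m, then turn left 43°, forward 1.8 m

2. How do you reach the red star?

turn left 62°, forward 2.9 m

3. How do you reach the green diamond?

blocked — turn left 139°, forward 3.7 m, then turn right 38°, forward 3.2 m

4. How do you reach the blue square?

turn left 146°, forward 4.5 m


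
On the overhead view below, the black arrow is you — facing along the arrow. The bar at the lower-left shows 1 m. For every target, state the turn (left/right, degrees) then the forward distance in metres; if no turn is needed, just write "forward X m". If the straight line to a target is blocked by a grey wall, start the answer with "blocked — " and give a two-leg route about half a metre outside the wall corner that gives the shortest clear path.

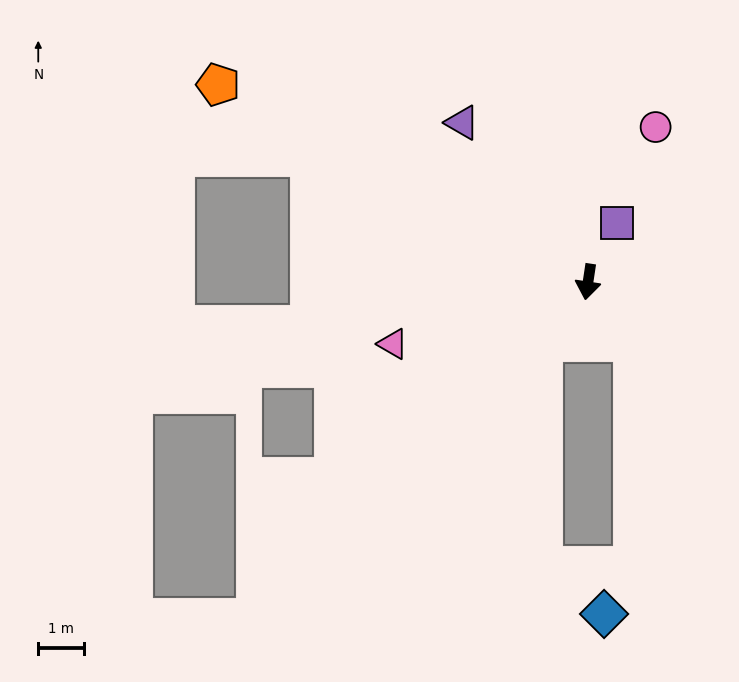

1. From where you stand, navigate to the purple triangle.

turn right 133°, forward 4.4 m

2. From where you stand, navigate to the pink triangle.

turn right 64°, forward 4.5 m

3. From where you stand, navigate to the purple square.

turn left 163°, forward 1.4 m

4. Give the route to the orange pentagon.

turn right 110°, forward 9.2 m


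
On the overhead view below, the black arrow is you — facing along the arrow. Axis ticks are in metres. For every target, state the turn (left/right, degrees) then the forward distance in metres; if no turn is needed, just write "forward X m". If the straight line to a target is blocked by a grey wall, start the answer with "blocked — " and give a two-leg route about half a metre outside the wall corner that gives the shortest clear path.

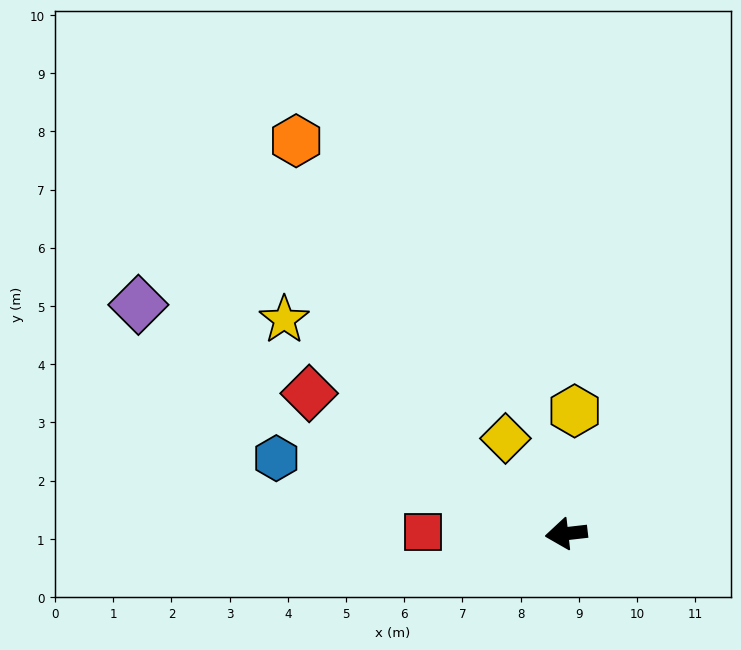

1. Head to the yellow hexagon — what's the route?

turn right 100°, forward 2.1 m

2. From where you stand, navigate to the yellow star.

turn right 44°, forward 6.1 m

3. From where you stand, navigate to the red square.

turn right 7°, forward 2.5 m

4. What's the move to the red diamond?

turn right 35°, forward 5.0 m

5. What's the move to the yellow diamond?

turn right 64°, forward 1.9 m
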